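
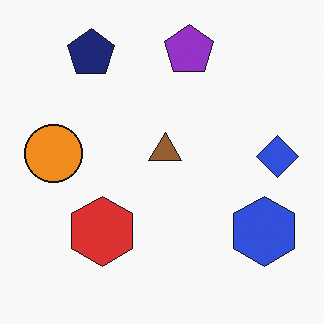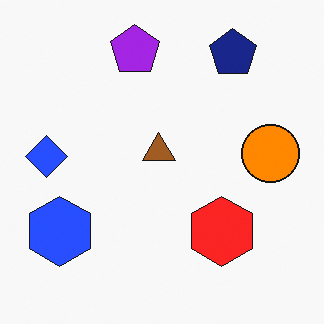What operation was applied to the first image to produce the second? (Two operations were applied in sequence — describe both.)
The image was slightly oversaturated, then flipped horizontally (left ↔ right).

All colors are more vivid — a global saturation change. The blue diamond is in the right of the first image and the left of the second — shapes on opposite sides of the vertical midline have swapped in a mirror flip.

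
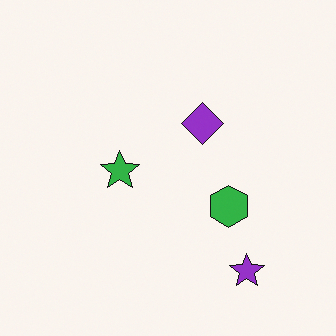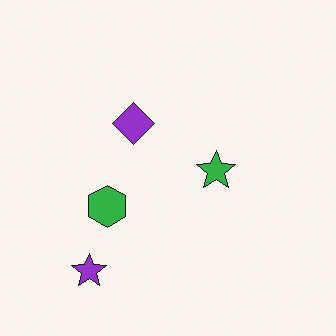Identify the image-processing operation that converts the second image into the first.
This is the original image flipped horizontally (left ↔ right).

The purple star is in the bottom-left of the second image and the bottom-right of the first — shapes on opposite sides of the vertical midline have swapped in a mirror flip.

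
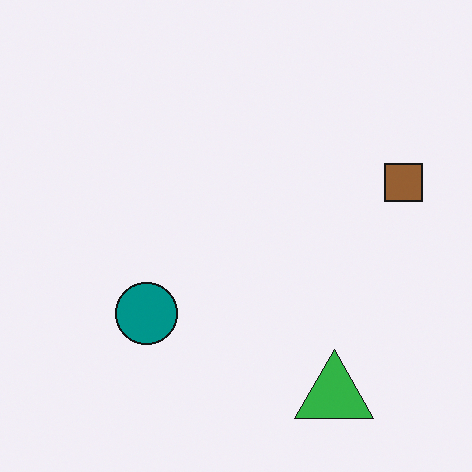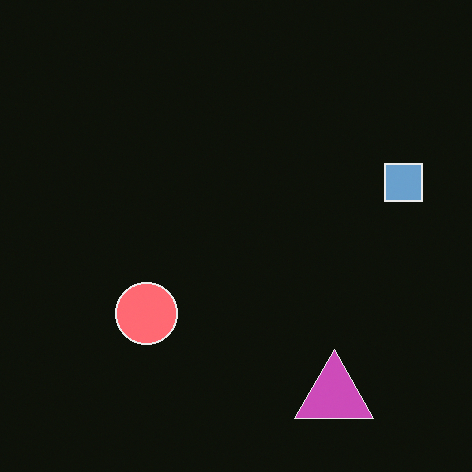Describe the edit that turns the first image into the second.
It was color-inverted (negative).

The light background has become dark and every shape's color is its complement — a photographic negative.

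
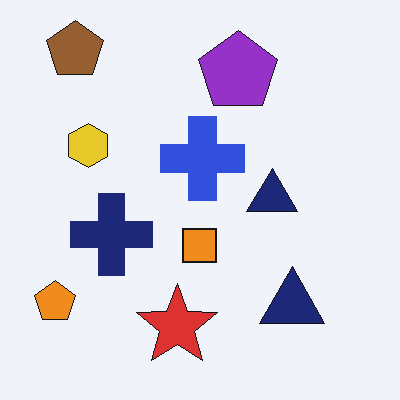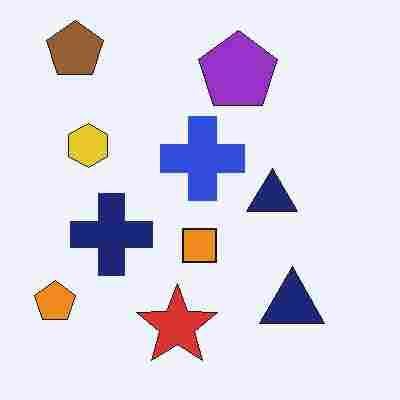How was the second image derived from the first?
Heavily JPEG-compressed with obvious blocking artifacts.

Blocky 8×8 compression artifacts appear around shape edges and the flat background shows ringing — characteristic JPEG degradation.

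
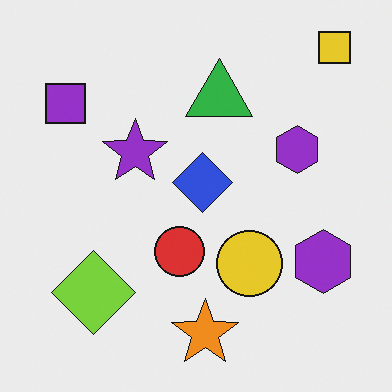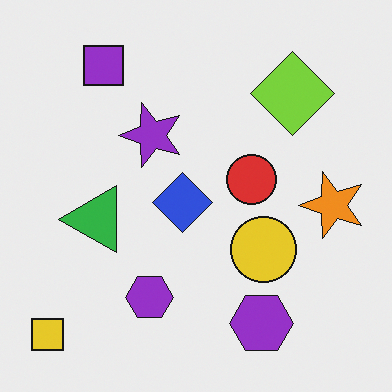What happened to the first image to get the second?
This is the original image transposed (reflected across the top-left ↔ bottom-right diagonal).

Shapes have swapped their row and column positions — what was in the top-right is now in the bottom-left — a diagonal reflection.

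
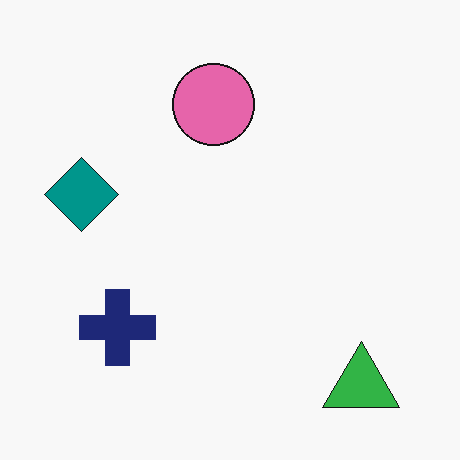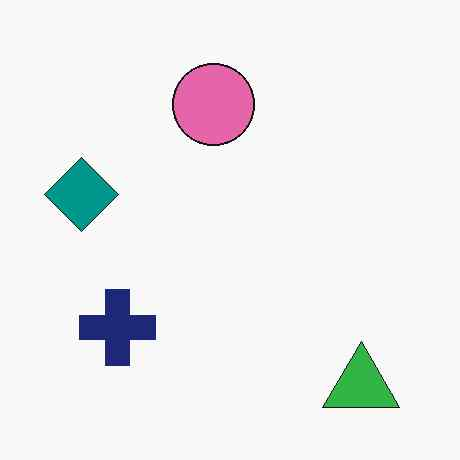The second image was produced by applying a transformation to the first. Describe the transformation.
This is the original image JPEG-compressed with visible artifacts.

Blocky 8×8 compression artifacts appear around shape edges and the flat background shows ringing — characteristic JPEG degradation.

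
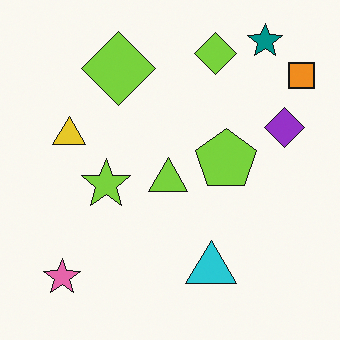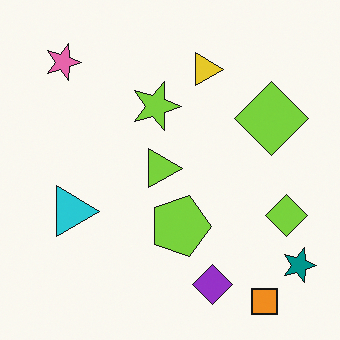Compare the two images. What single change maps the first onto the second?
It was rotated 90° clockwise.

The orange square sits in the top-right of the first image and the bottom-right of the second — consistent with a whole-image 90° clockwise rotation.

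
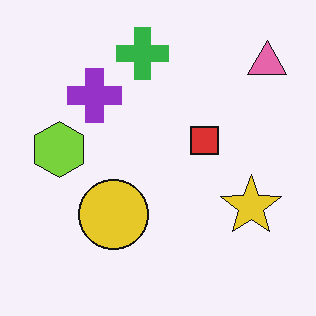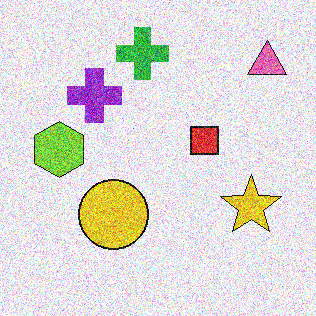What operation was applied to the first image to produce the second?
It was degraded with heavy additive noise.

Random speckle covers the whole image, including the flat background.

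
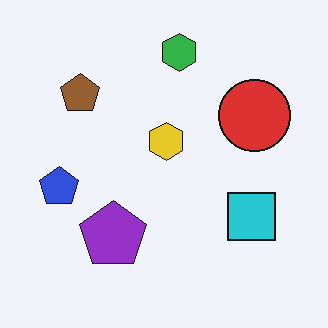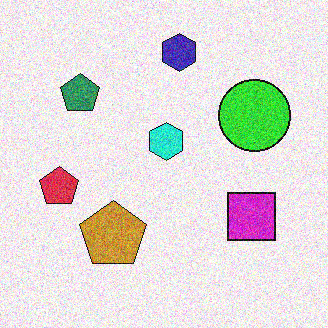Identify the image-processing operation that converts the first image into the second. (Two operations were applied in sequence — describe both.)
The image was degraded with a thick layer of grain, then hue-shifted noticeably.

Random speckle covers the whole image, including the flat background. Every shape's color has rotated by the same amount around the hue wheel — a uniform hue shift.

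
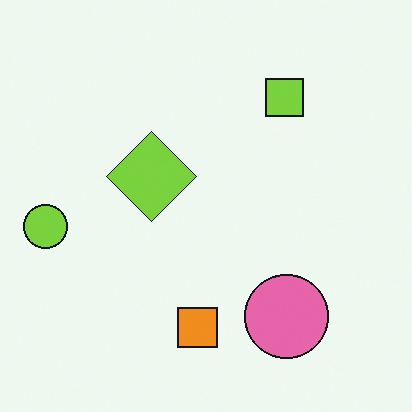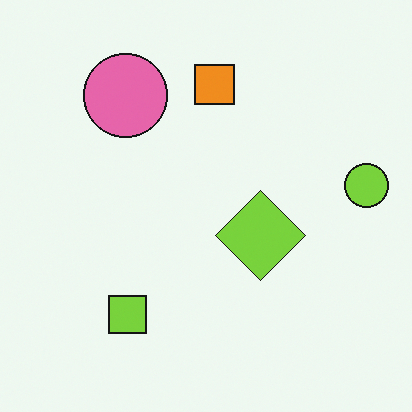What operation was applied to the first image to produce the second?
The second image is the first rotated 180°.

The lime circle sits in the left of the first image and the right of the second — consistent with a whole-image 180° rotation.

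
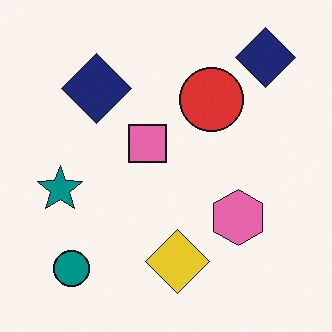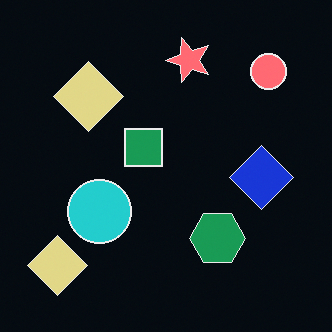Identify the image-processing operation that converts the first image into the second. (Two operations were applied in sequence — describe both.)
It was color-inverted (negative), then transposed (reflected across the top-left ↔ bottom-right diagonal).

The light background has become dark and every shape's color is its complement — a photographic negative. Shapes have swapped their row and column positions — what was in the top-right is now in the bottom-left — a diagonal reflection.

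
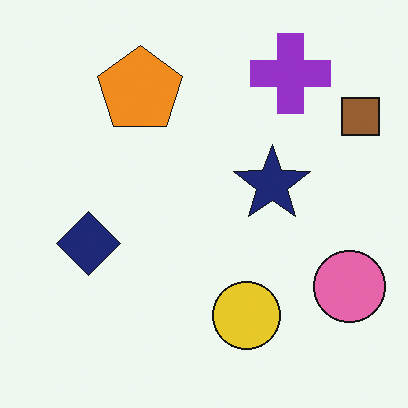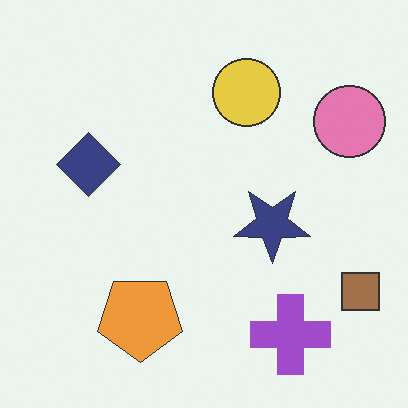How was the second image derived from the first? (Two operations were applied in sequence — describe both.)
The second image is the first given slightly reduced contrast, then flipped vertically (top ↔ bottom).

Tones are pushed toward mid-grey across the whole image — a global contrast change. The purple cross is in the top-right of the first image and the bottom-right of the second — shapes on opposite sides of the horizontal midline have swapped in a mirror flip.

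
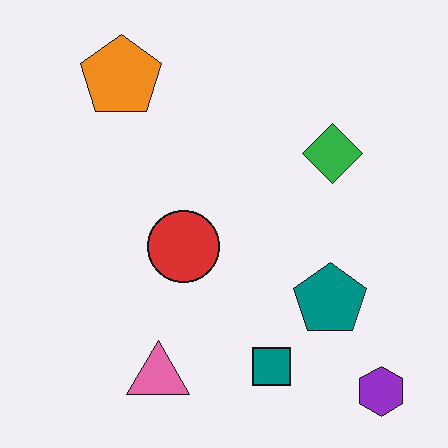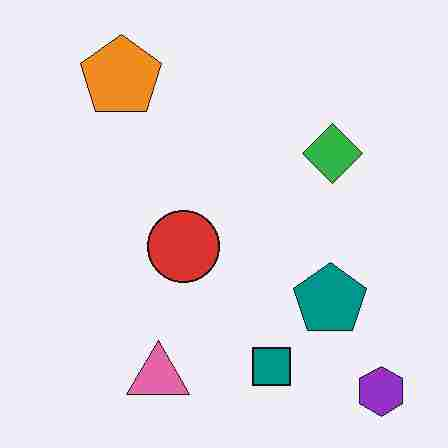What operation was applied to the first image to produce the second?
The second image is the first degraded with heavy JPEG compression.

Blocky 8×8 compression artifacts appear around shape edges and the flat background shows ringing — characteristic JPEG degradation.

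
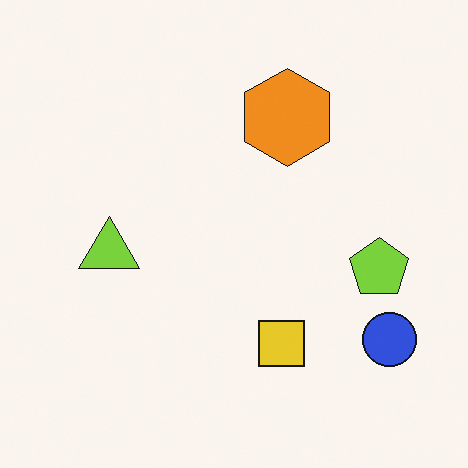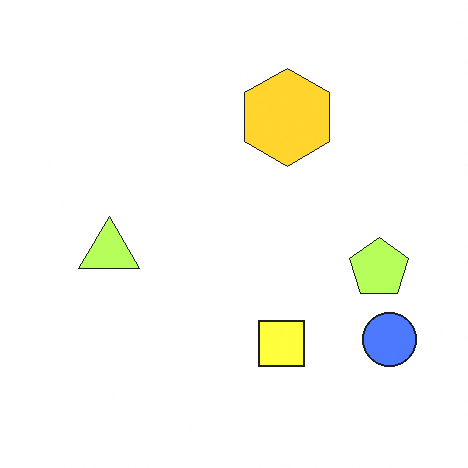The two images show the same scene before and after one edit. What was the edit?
This is the original image brightened a lot.

Every pixel — background and shapes alike — is uniformly brightened.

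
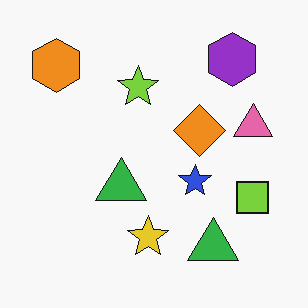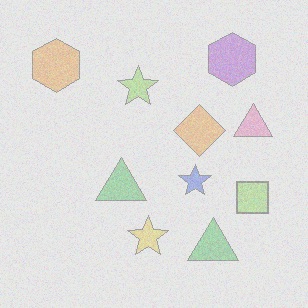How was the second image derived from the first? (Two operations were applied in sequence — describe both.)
The transformation is: degraded with strong gaussian noise, then washed out (contrast reduced).

Random speckle covers the whole image, including the flat background. Tones are pushed toward mid-grey across the whole image — a global contrast change.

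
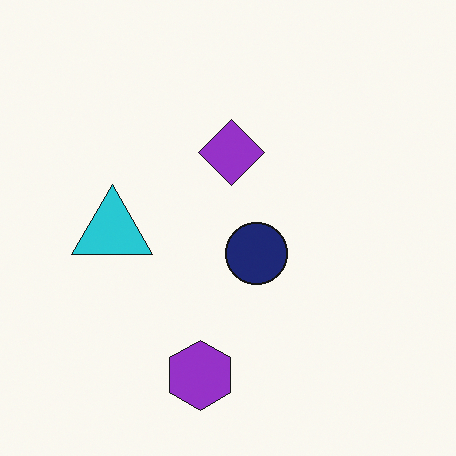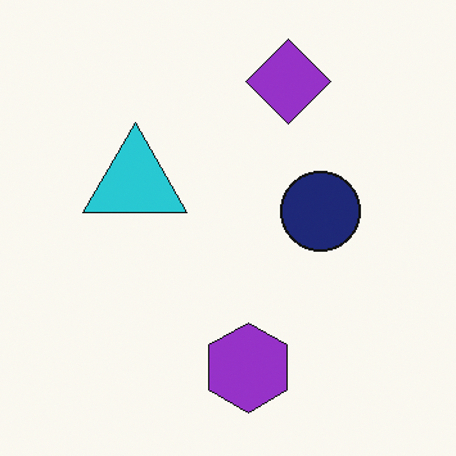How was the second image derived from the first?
The transformation is: cropped to a modestly smaller region and rescaled.

The visible shapes are larger and the field of view is narrower; shapes near the original edges may be partly or wholly outside the frame — a crop-and-rescale.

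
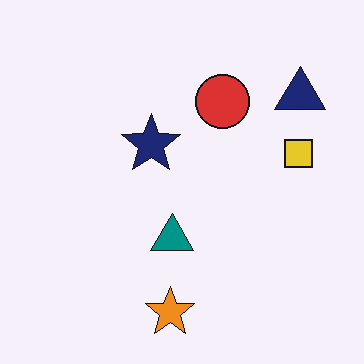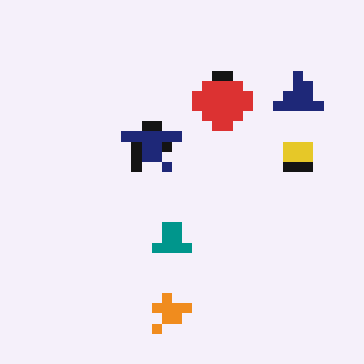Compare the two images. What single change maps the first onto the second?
Heavily pixelated into large blocks.

Shapes are reduced to large square blocks; fine edges and outlines are lost — a downscale-then-upscale (mosaic) effect.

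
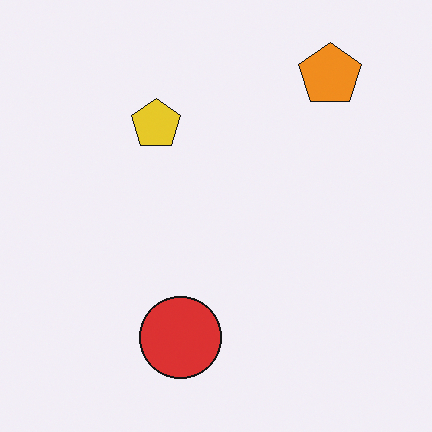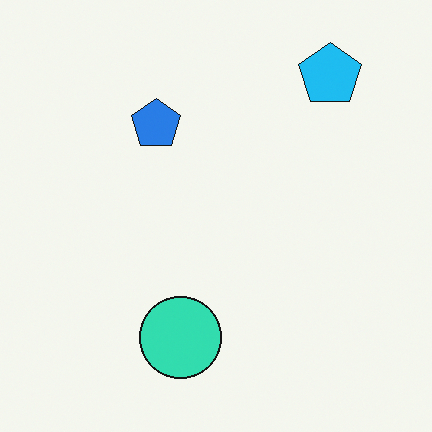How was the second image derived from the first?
The second image is the first hue-shifted through roughly half the color wheel.

Every shape's color has rotated by the same amount around the hue wheel — a uniform hue shift.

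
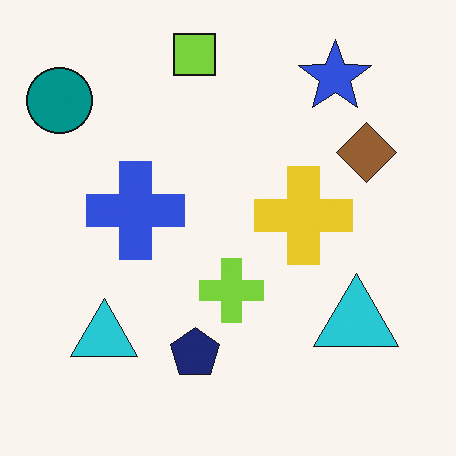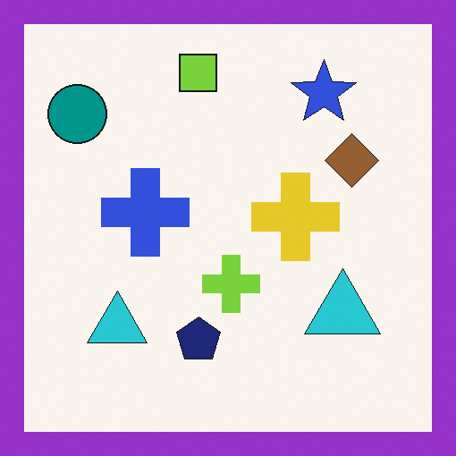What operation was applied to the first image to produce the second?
It was framed with a purple border.

A solid purple frame runs around the edge of the second image, with the content slightly shrunk inside it.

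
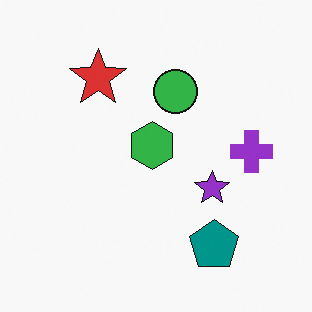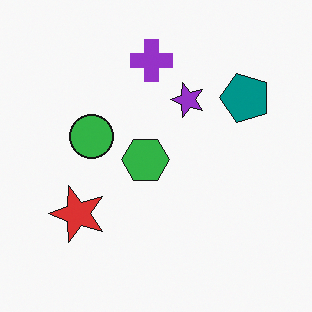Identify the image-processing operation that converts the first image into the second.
The image was rotated 90° counter-clockwise.

The teal pentagon sits in the bottom-right of the first image and the top-right of the second — consistent with a whole-image 90° counter-clockwise rotation.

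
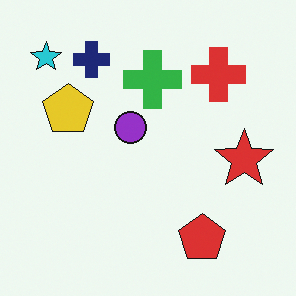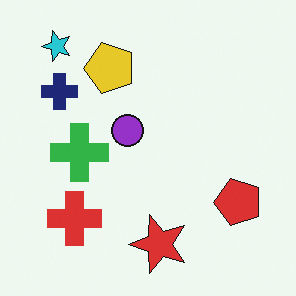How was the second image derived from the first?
The image was transposed (reflected across the top-left ↔ bottom-right diagonal).

Shapes have swapped their row and column positions — what was in the top-right is now in the bottom-left — a diagonal reflection.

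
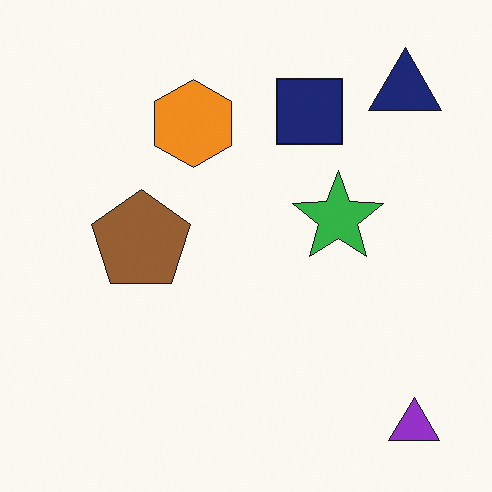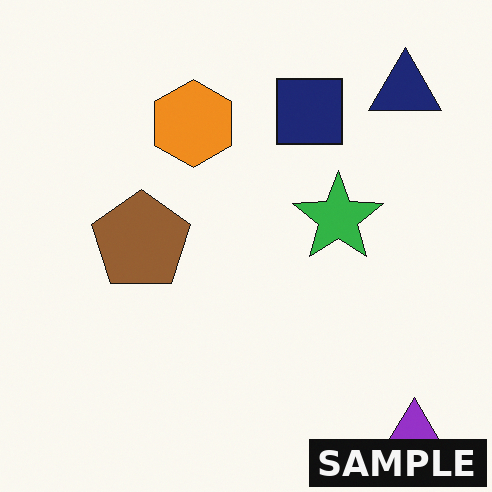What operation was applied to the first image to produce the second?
It was watermarked with the text "SAMPLE" in the lower-right corner.

A dark label reading "SAMPLE" appears in the lower-right corner.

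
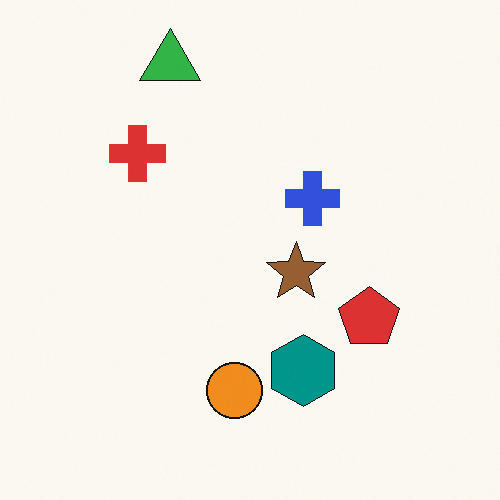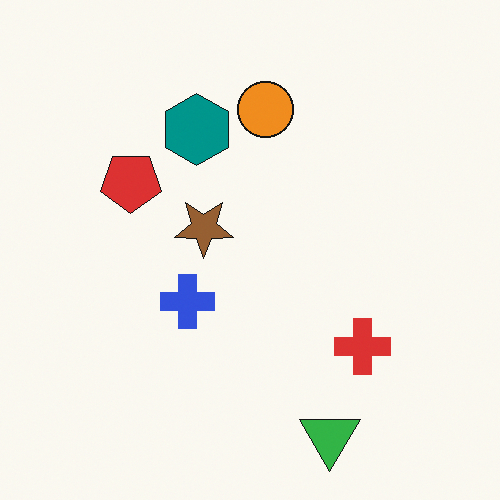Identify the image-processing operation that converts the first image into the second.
This is the original image rotated 180°.

The green triangle sits in the top of the first image and the bottom of the second — consistent with a whole-image 180° rotation.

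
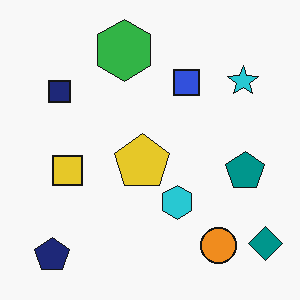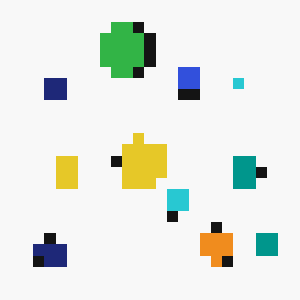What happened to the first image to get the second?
The second image is the first coarsely pixelated.

Shapes are reduced to large square blocks; fine edges and outlines are lost — a downscale-then-upscale (mosaic) effect.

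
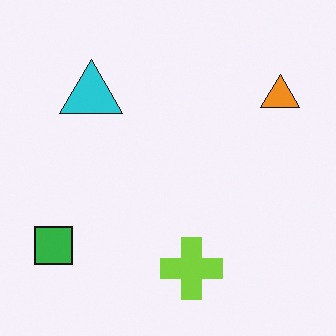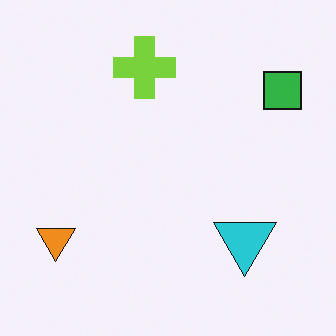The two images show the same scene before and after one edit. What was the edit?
The second image is the first rotated 180°.

The green square sits in the bottom-left of the first image and the top-right of the second — consistent with a whole-image 180° rotation.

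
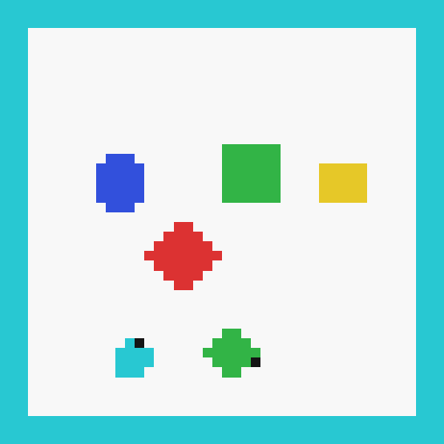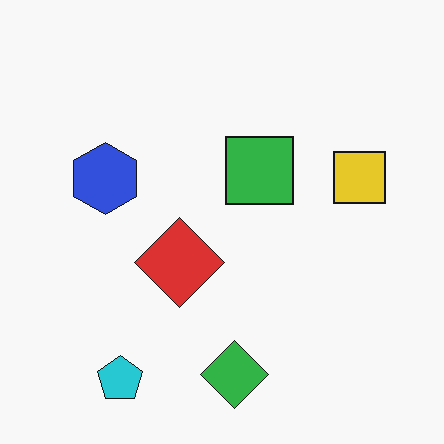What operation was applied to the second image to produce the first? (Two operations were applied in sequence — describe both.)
It was coarsely pixelated, then framed with a cyan border.

Shapes are reduced to large square blocks; fine edges and outlines are lost — a downscale-then-upscale (mosaic) effect. A solid cyan frame runs around the edge of the first image, with the content slightly shrunk inside it.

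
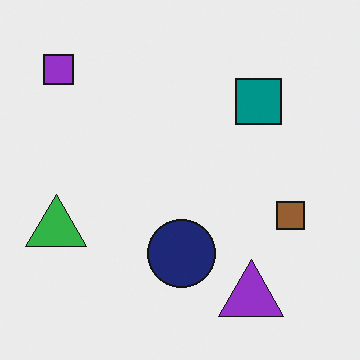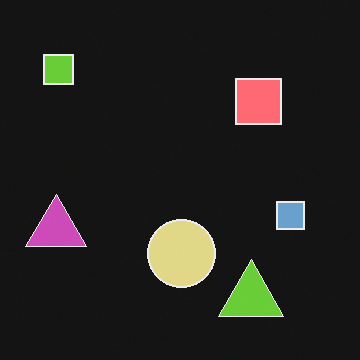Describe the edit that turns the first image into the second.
Color-inverted (negative).

The light background has become dark and every shape's color is its complement — a photographic negative.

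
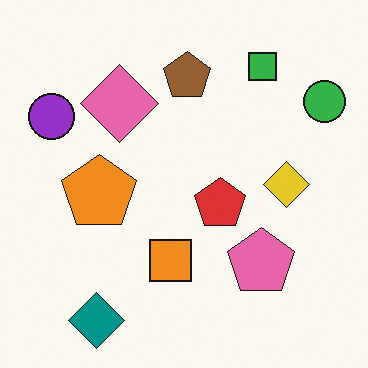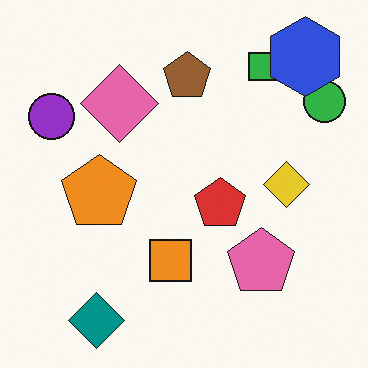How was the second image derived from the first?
The image was overlaid with an additional blue hexagon.

A blue hexagon appears in the second image that is absent from the first.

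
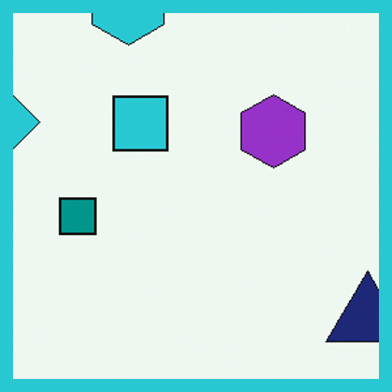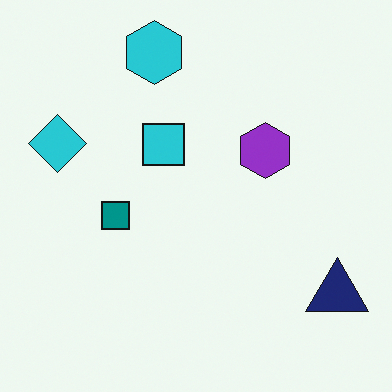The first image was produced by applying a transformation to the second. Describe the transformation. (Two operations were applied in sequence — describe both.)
This is the original image cropped slightly and scaled back up, then framed with a cyan border.

The visible shapes are larger and the field of view is narrower; shapes near the original edges may be partly or wholly outside the frame — a crop-and-rescale. A solid cyan frame runs around the edge of the first image, with the content slightly shrunk inside it.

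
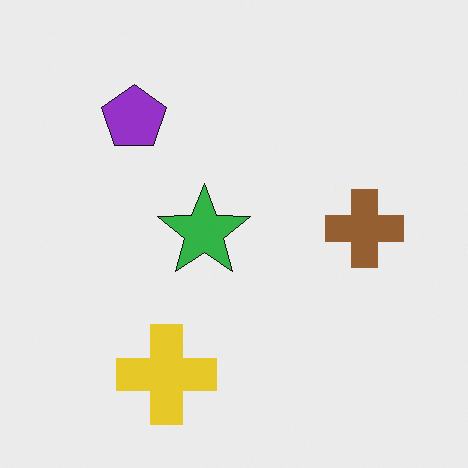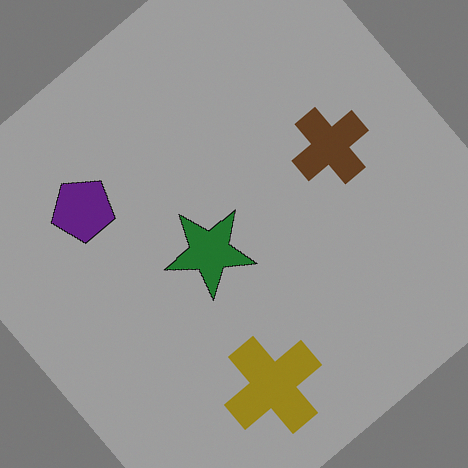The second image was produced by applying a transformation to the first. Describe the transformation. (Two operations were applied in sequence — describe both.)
It was rotated counter-clockwise by a large amount — several tens of degrees, then substantially darkened.

Every shape is tilted by the same angle and the image corners show triangular fill wedges — a whole-image rotation by a non-right angle. Every pixel — background and shapes alike — is uniformly darkened.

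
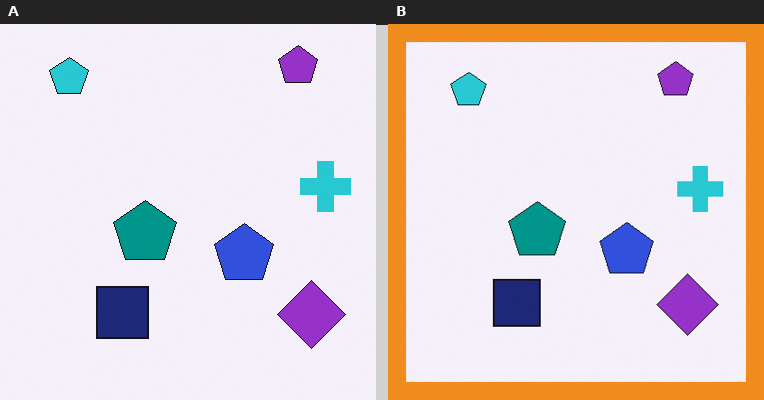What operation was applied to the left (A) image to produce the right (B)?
Framed with a orange border.

A solid orange frame runs around the edge of the right (B) image, with the content slightly shrunk inside it.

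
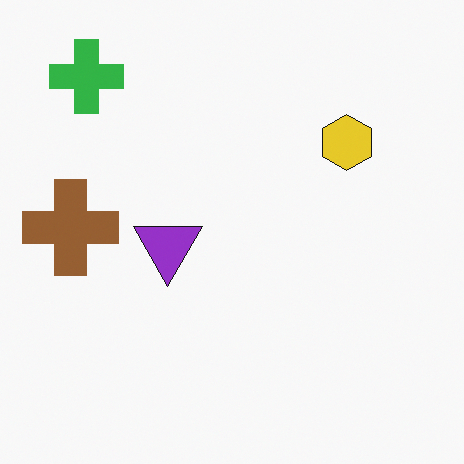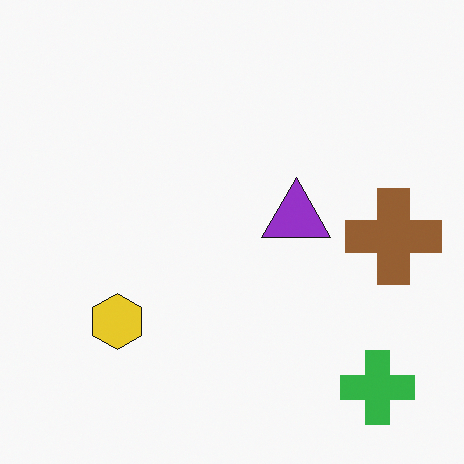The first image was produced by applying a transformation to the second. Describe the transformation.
The first image is the second rotated 180°.

The green cross sits in the bottom-right of the second image and the top-left of the first — consistent with a whole-image 180° rotation.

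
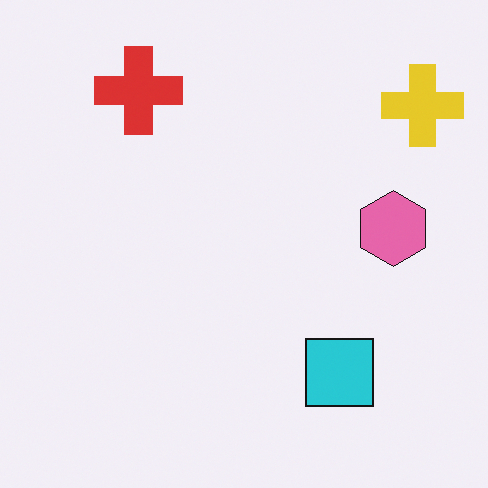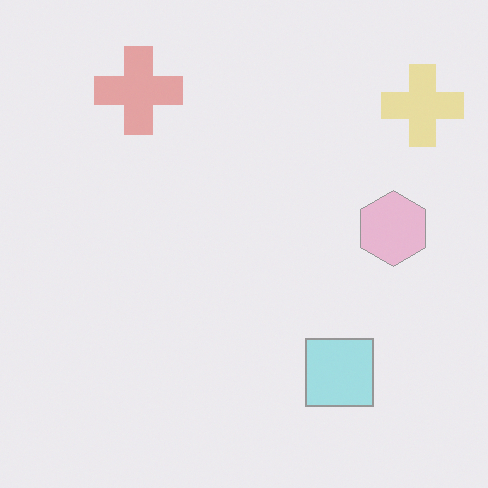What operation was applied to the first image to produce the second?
The second image is the first washed out (contrast reduced).

Tones are pushed toward mid-grey across the whole image — a global contrast change.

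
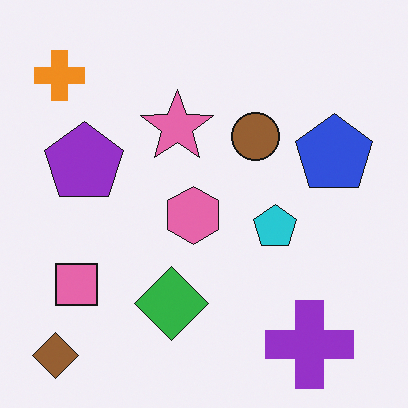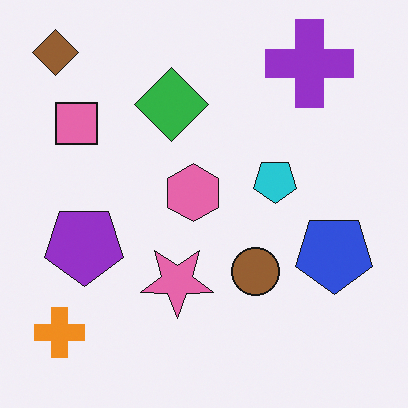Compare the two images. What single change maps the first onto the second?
The transformation is: flipped vertically (top ↔ bottom).

The brown diamond is in the bottom-left of the first image and the top-left of the second — shapes on opposite sides of the horizontal midline have swapped in a mirror flip.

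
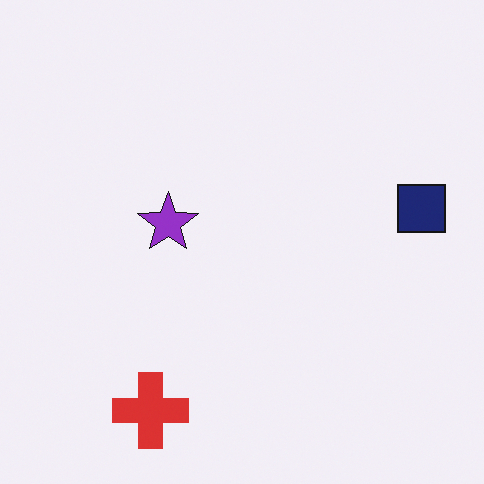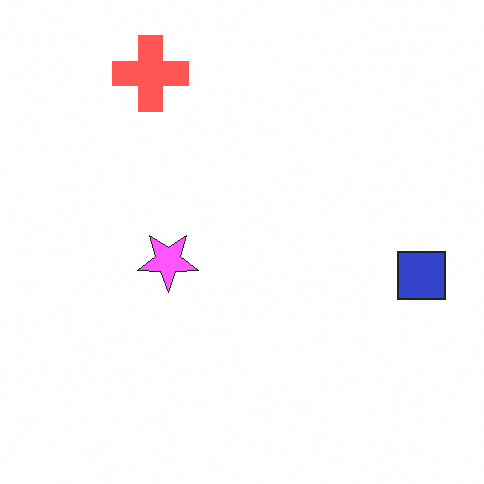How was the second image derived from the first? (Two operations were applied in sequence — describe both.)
The image was flipped vertically (top ↔ bottom), then brightened a lot.

The red cross is in the bottom-left of the first image and the top-left of the second — shapes on opposite sides of the horizontal midline have swapped in a mirror flip. Every pixel — background and shapes alike — is uniformly brightened.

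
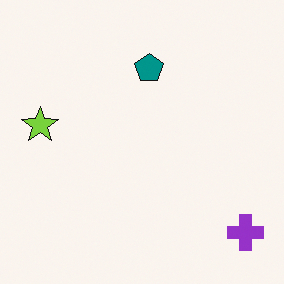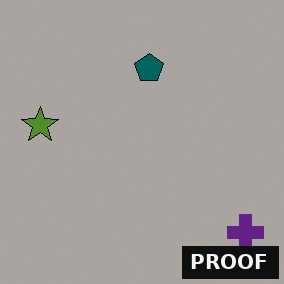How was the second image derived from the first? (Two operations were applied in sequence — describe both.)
The second image is the first darkened a lot, then watermarked with the text "PROOF" in the lower-right corner.

Every pixel — background and shapes alike — is uniformly darkened. A dark label reading "PROOF" appears in the lower-right corner.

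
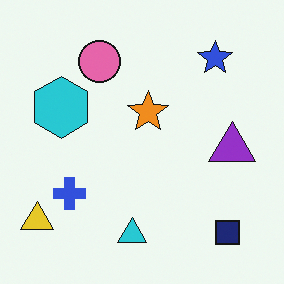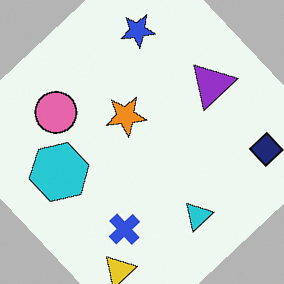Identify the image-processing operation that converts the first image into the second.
The transformation is: rotated counter-clockwise by a large amount — several tens of degrees.

Every shape is tilted by the same angle and the image corners show triangular fill wedges — a whole-image rotation by a non-right angle.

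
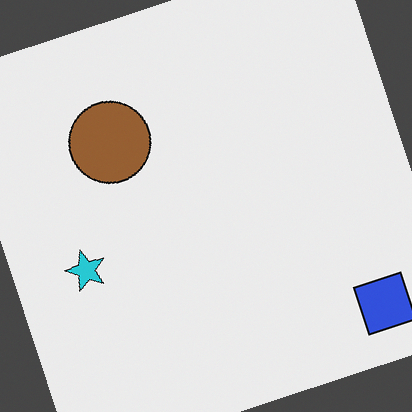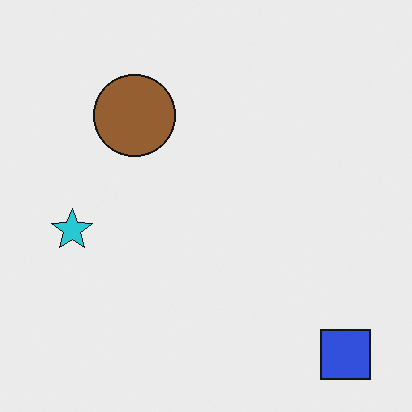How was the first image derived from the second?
The transformation is: rotated counter-clockwise by a clearly visible amount.

Every shape is tilted by the same angle and the image corners show triangular fill wedges — a whole-image rotation by a non-right angle.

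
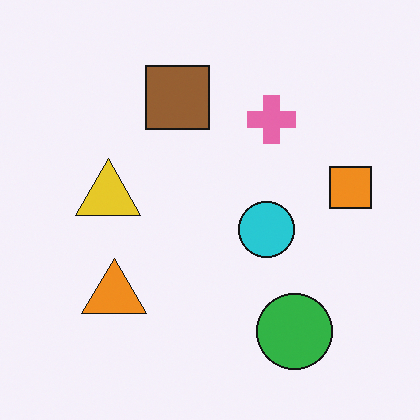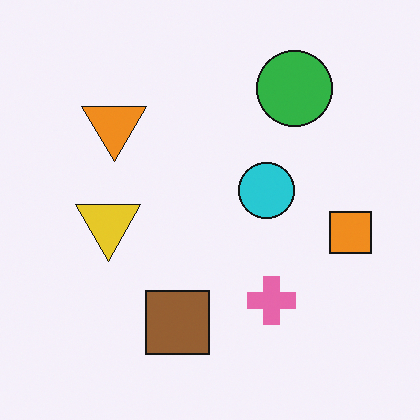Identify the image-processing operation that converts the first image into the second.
The image was flipped vertically (top ↔ bottom).

The green circle is in the bottom-right of the first image and the top-right of the second — shapes on opposite sides of the horizontal midline have swapped in a mirror flip.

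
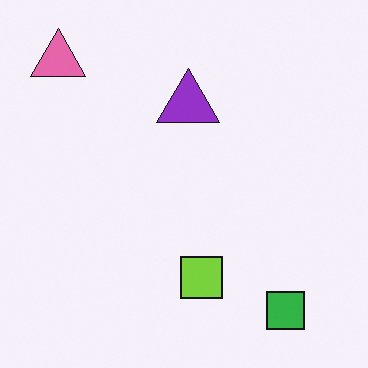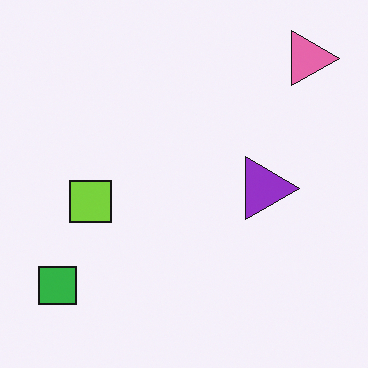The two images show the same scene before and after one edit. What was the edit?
The second image is the first rotated 90° clockwise.

The pink triangle sits in the top-left of the first image and the top-right of the second — consistent with a whole-image 90° clockwise rotation.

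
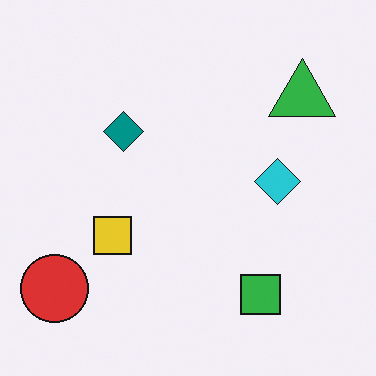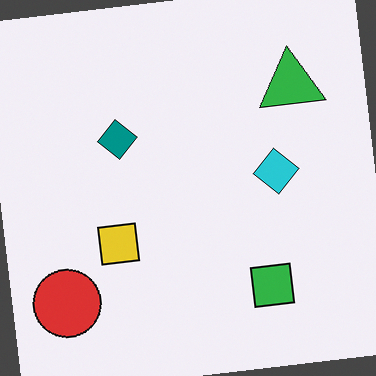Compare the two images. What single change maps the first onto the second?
This is the original image rotated counter-clockwise by a small amount.

Every shape is tilted by the same angle and the image corners show triangular fill wedges — a whole-image rotation by a non-right angle.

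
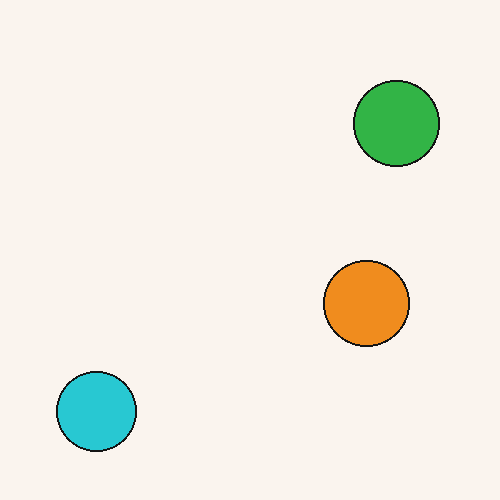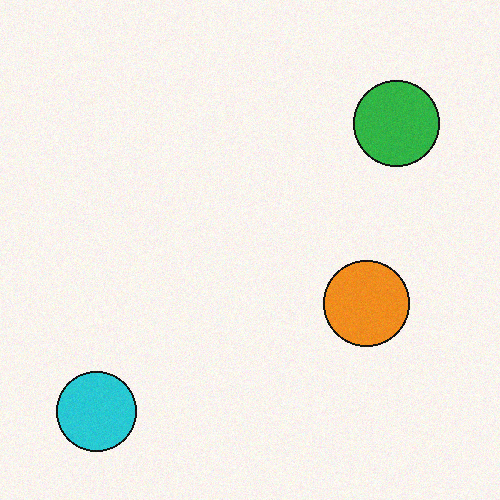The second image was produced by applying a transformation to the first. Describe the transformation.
Degraded with light additive noise.

Random speckle covers the whole image, including the flat background.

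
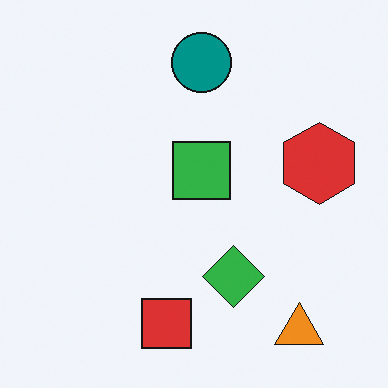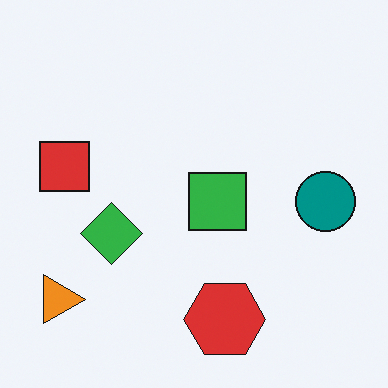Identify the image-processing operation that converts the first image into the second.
The transformation is: rotated 90° clockwise.

The orange triangle sits in the bottom-right of the first image and the bottom-left of the second — consistent with a whole-image 90° clockwise rotation.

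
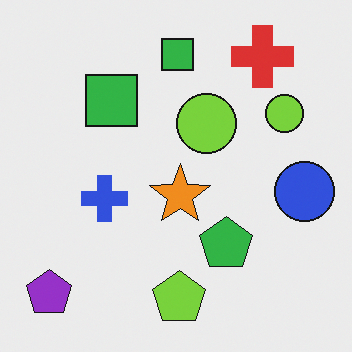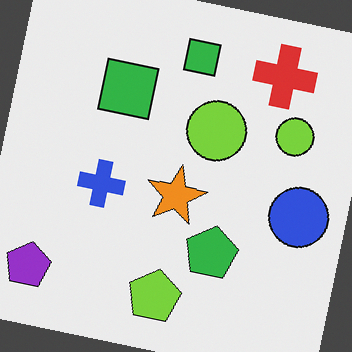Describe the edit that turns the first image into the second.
The second image is the first rotated clockwise by a few degrees.

Every shape is tilted by the same angle and the image corners show triangular fill wedges — a whole-image rotation by a non-right angle.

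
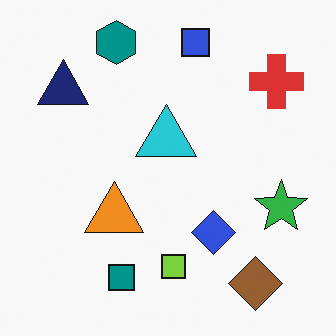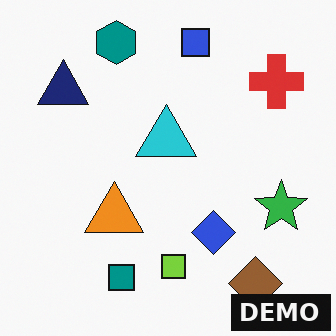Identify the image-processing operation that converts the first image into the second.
The second image is the first watermarked with the text "DEMO" in the lower-right corner.

A dark label reading "DEMO" appears in the lower-right corner.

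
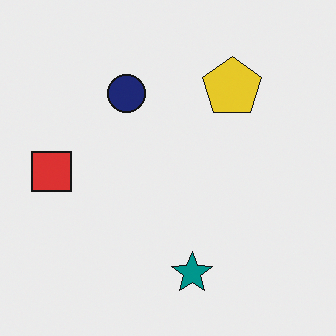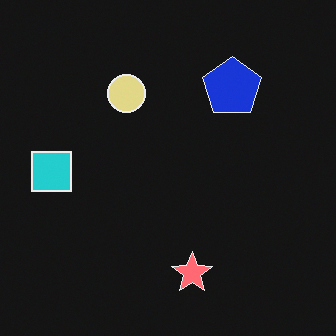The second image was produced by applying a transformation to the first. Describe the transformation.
The transformation is: color-inverted (negative).

The light background has become dark and every shape's color is its complement — a photographic negative.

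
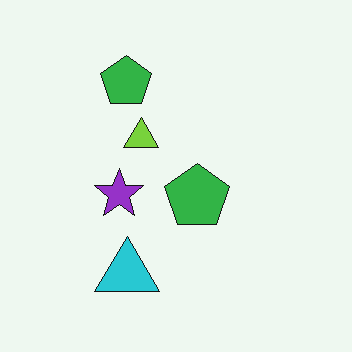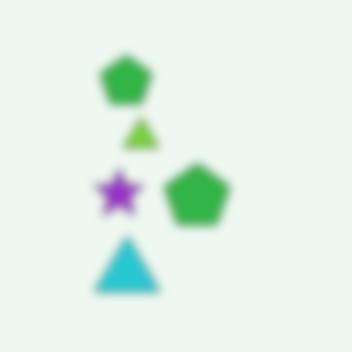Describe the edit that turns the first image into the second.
Noticeably gaussian-blurred.

Shape edges and outlines are uniformly softened across the whole image.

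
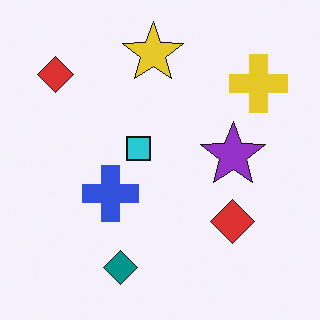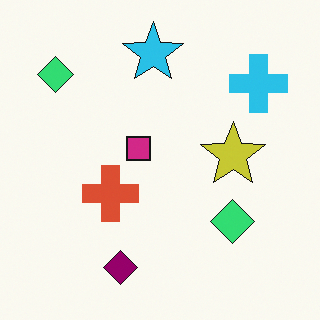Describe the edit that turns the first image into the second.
The image was hue-shifted by a moderate amount.

Every shape's color has rotated by the same amount around the hue wheel — a uniform hue shift.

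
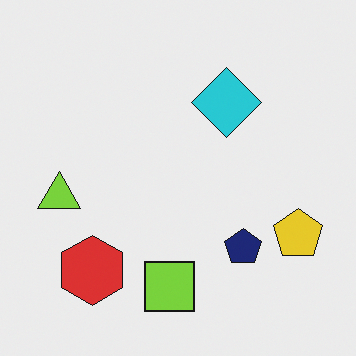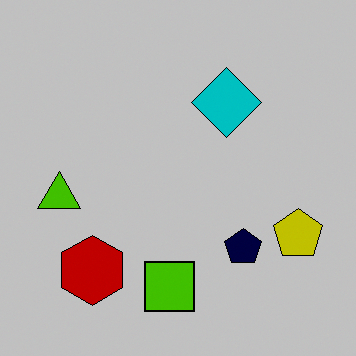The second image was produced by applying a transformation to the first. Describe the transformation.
It was heavily posterized to just a handful of flat colors.

Each flat color has snapped to a coarser quantized level — most visibly, the near-white background has dropped to a flat grey.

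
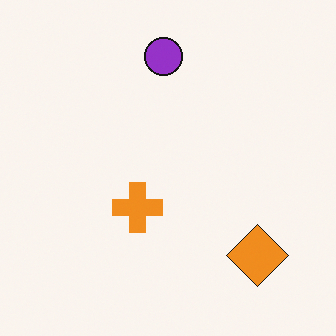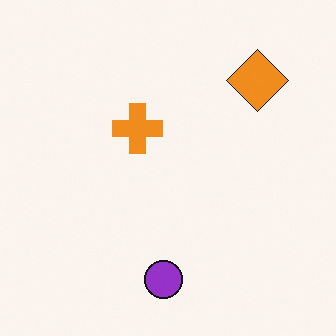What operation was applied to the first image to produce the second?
It was flipped vertically (top ↔ bottom).

The purple circle is in the top of the first image and the bottom of the second — shapes on opposite sides of the horizontal midline have swapped in a mirror flip.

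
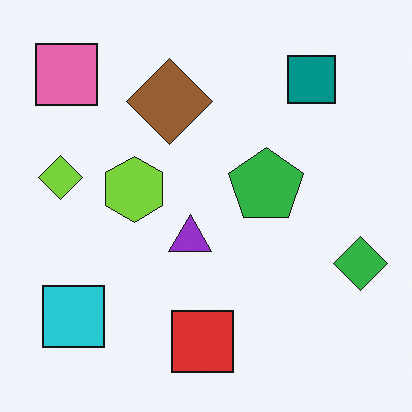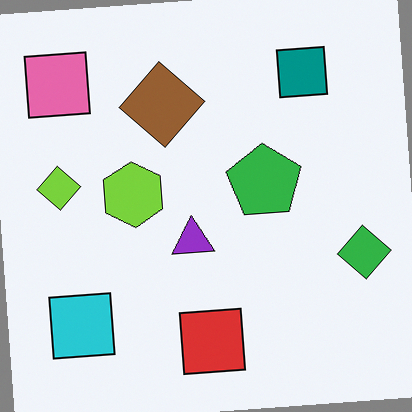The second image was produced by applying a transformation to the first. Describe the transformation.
It was rotated counter-clockwise by a few degrees.

Every shape is tilted by the same angle and the image corners show triangular fill wedges — a whole-image rotation by a non-right angle.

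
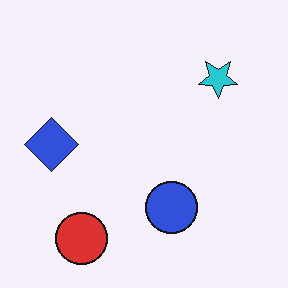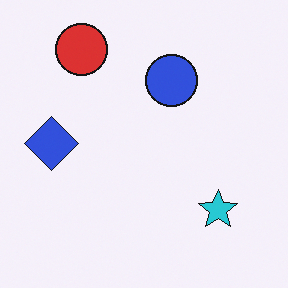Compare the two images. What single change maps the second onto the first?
It was flipped vertically (top ↔ bottom).

The red circle is in the top-left of the second image and the bottom-left of the first — shapes on opposite sides of the horizontal midline have swapped in a mirror flip.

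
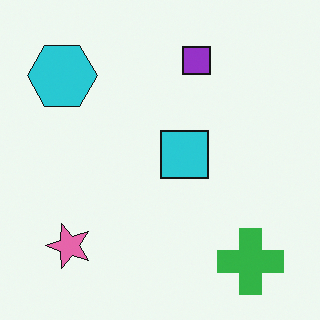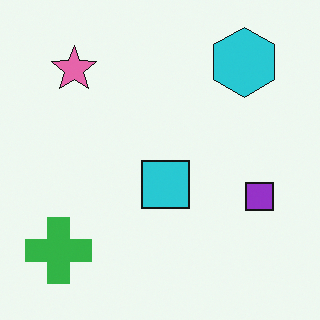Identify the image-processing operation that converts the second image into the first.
It was rotated 90° counter-clockwise.

The green cross sits in the bottom-left of the second image and the bottom-right of the first — consistent with a whole-image 90° counter-clockwise rotation.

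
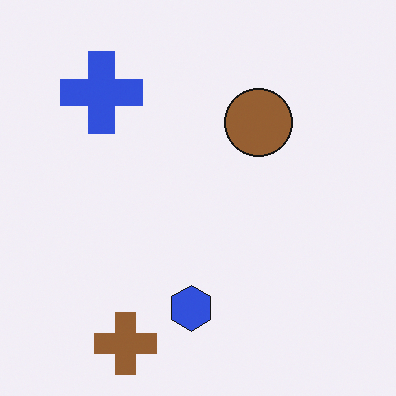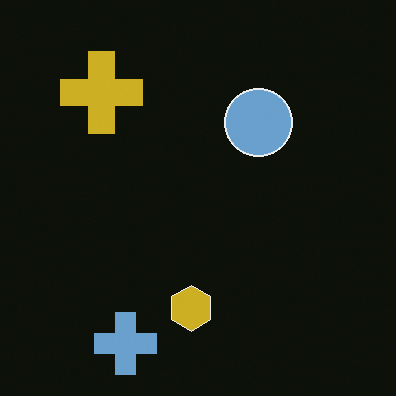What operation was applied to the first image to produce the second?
The transformation is: color-inverted (negative).

The light background has become dark and every shape's color is its complement — a photographic negative.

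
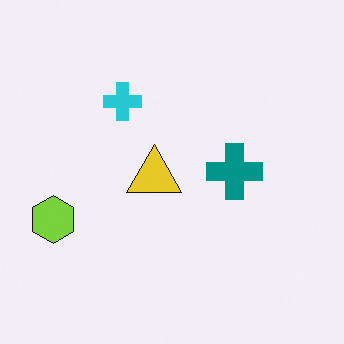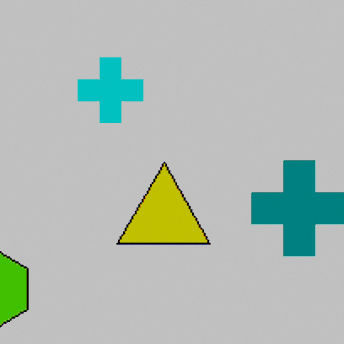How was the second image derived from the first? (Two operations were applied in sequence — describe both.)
The image was cropped tightly and scaled back up, then heavily posterized to just a handful of flat colors.

The visible shapes are larger and the field of view is narrower; shapes near the original edges may be partly or wholly outside the frame — a crop-and-rescale. Each flat color has snapped to a coarser quantized level — most visibly, the near-white background has dropped to a flat grey.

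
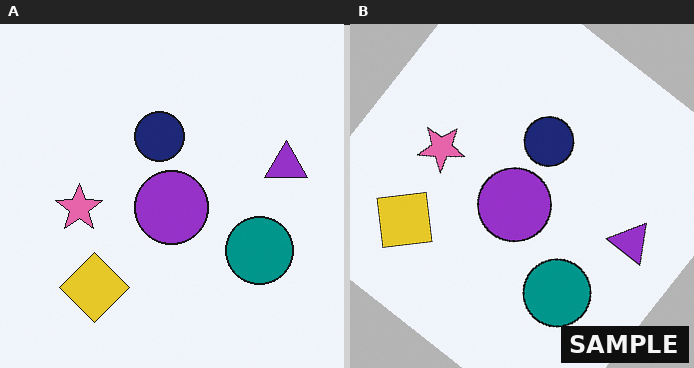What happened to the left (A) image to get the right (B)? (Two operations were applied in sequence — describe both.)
This is the original image rotated clockwise by a large amount — several tens of degrees, then watermarked with the text "SAMPLE" in the lower-right corner.

Every shape is tilted by the same angle and the image corners show triangular fill wedges — a whole-image rotation by a non-right angle. A dark label reading "SAMPLE" appears in the lower-right corner.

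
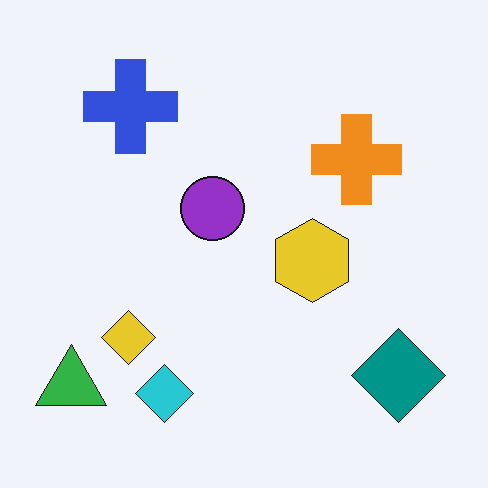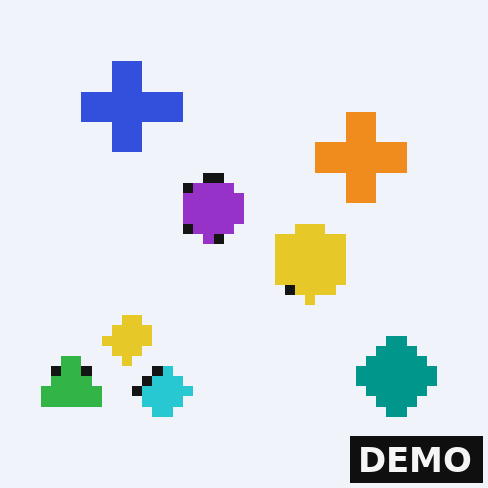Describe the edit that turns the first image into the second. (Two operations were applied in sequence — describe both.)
This is the original image coarsely pixelated, then watermarked with the text "DEMO" in the lower-right corner.

Shapes are reduced to large square blocks; fine edges and outlines are lost — a downscale-then-upscale (mosaic) effect. A dark label reading "DEMO" appears in the lower-right corner.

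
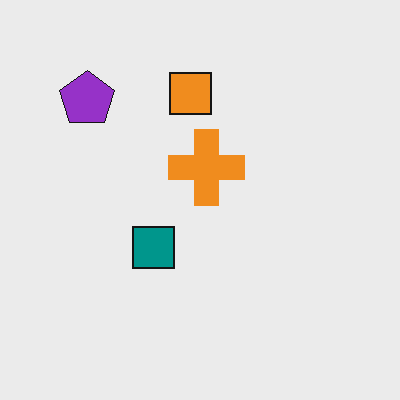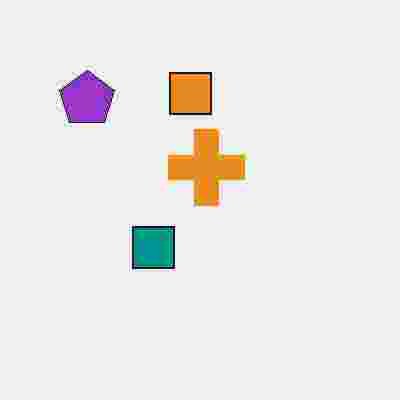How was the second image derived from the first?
It was heavily JPEG-compressed with obvious blocking artifacts.

Blocky 8×8 compression artifacts appear around shape edges and the flat background shows ringing — characteristic JPEG degradation.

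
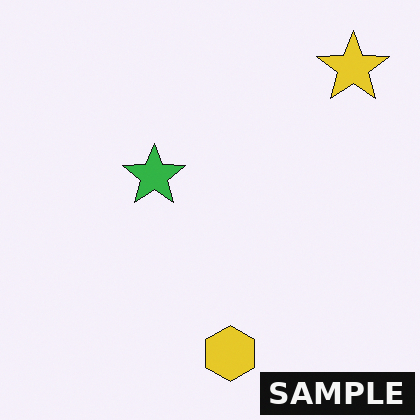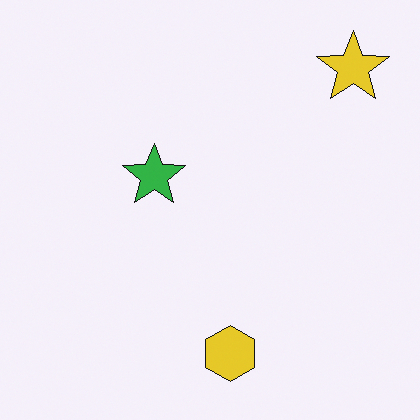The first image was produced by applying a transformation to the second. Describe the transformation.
It was watermarked with the text "SAMPLE" in the lower-right corner.

A dark label reading "SAMPLE" appears in the lower-right corner.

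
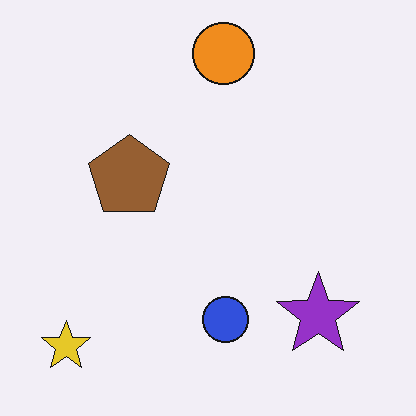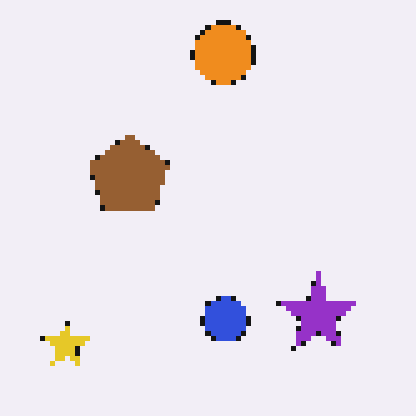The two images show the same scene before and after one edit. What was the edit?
The second image is the first lightly pixelated (a mild mosaic effect).

Shapes are reduced to large square blocks; fine edges and outlines are lost — a downscale-then-upscale (mosaic) effect.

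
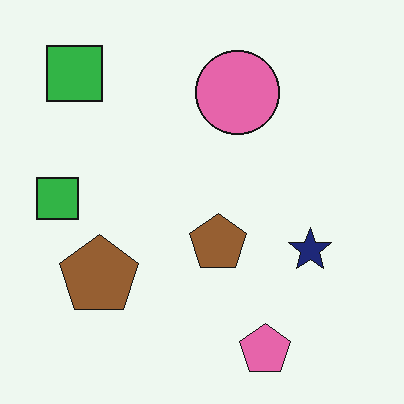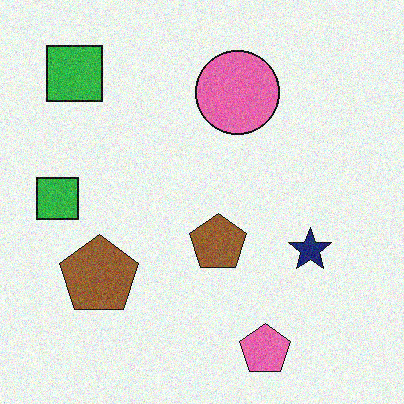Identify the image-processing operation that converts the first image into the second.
The second image is the first degraded with visible gaussian noise.

Random speckle covers the whole image, including the flat background.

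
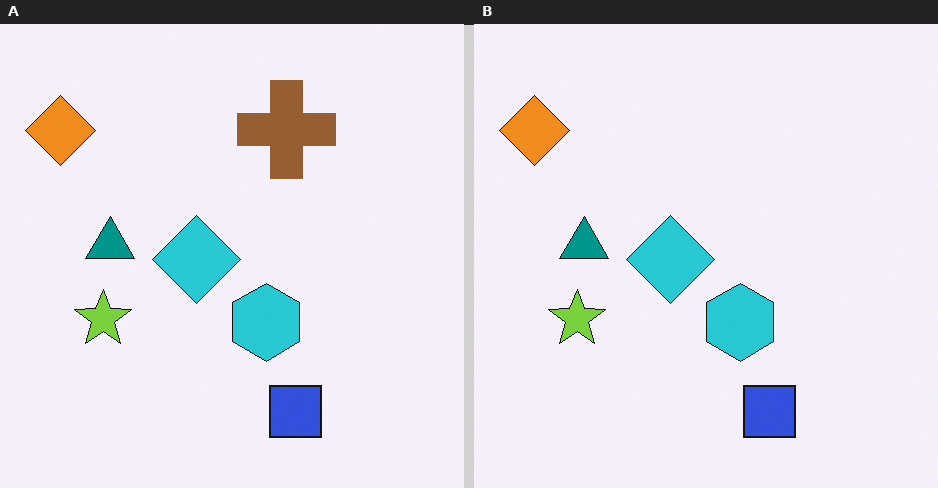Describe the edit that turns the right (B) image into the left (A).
This is the original image overlaid with an additional brown cross.

A brown cross appears in the left (A) image that is absent from the right (B).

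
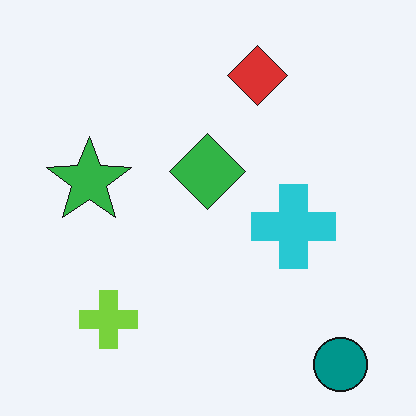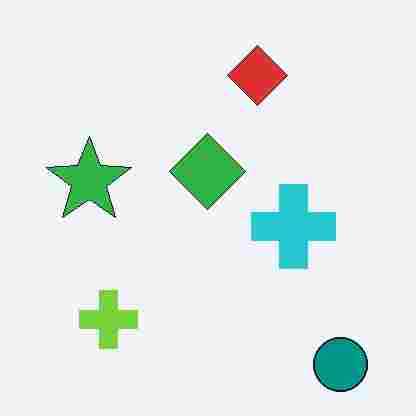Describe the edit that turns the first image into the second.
The second image is the first degraded with heavy JPEG compression.

Blocky 8×8 compression artifacts appear around shape edges and the flat background shows ringing — characteristic JPEG degradation.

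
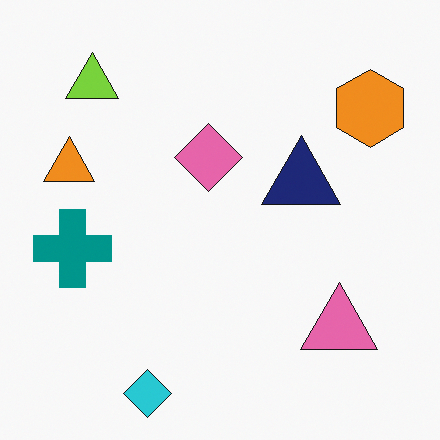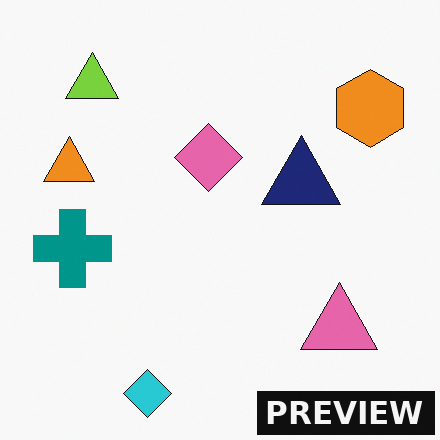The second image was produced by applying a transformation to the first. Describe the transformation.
The transformation is: watermarked with the text "PREVIEW" in the lower-right corner.

A dark label reading "PREVIEW" appears in the lower-right corner.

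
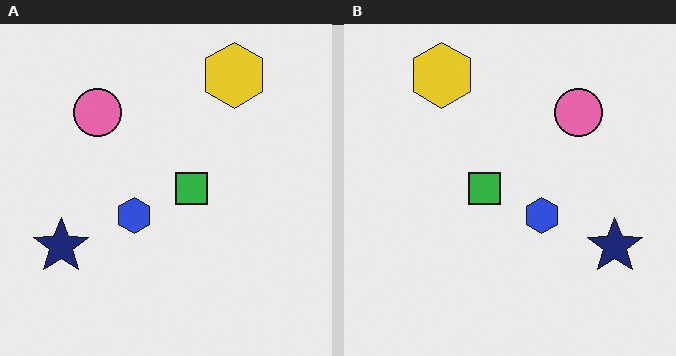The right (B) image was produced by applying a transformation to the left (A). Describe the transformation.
It was flipped horizontally (left ↔ right).

The navy star is in the bottom-left of the left (A) image and the bottom-right of the right (B) — shapes on opposite sides of the vertical midline have swapped in a mirror flip.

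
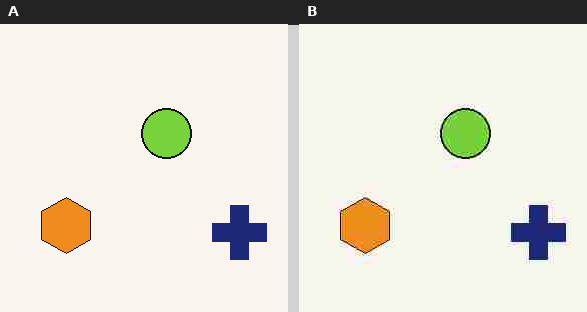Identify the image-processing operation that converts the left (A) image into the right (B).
The image was degraded with heavy JPEG compression.

Blocky 8×8 compression artifacts appear around shape edges and the flat background shows ringing — characteristic JPEG degradation.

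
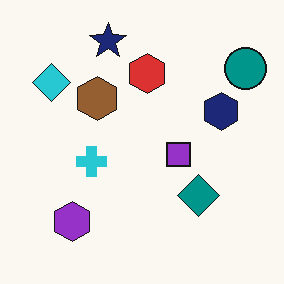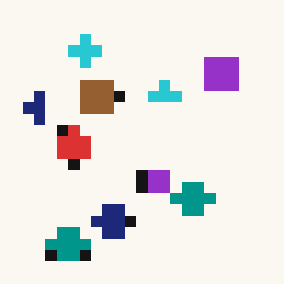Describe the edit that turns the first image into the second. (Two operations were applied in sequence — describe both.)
The image was transposed (reflected across the top-left ↔ bottom-right diagonal), then coarsely pixelated.

Shapes have swapped their row and column positions — what was in the top-right is now in the bottom-left — a diagonal reflection. Shapes are reduced to large square blocks; fine edges and outlines are lost — a downscale-then-upscale (mosaic) effect.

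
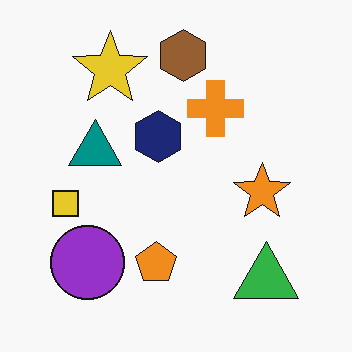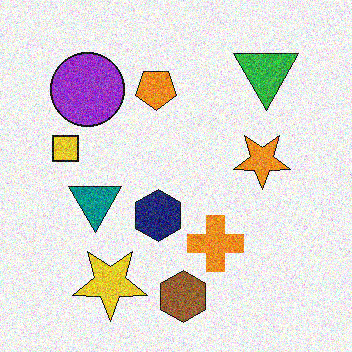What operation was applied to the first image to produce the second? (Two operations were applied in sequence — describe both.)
The second image is the first degraded with strong gaussian noise, then flipped vertically (top ↔ bottom).

Random speckle covers the whole image, including the flat background. The brown hexagon is in the top of the first image and the bottom of the second — shapes on opposite sides of the horizontal midline have swapped in a mirror flip.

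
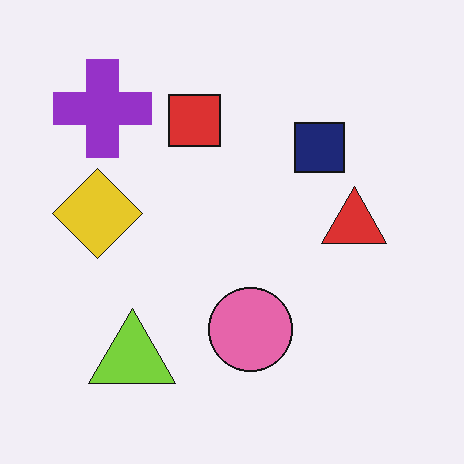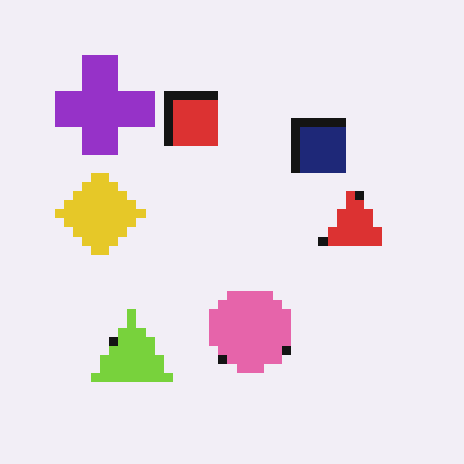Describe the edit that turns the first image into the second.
It was coarsely pixelated.

Shapes are reduced to large square blocks; fine edges and outlines are lost — a downscale-then-upscale (mosaic) effect.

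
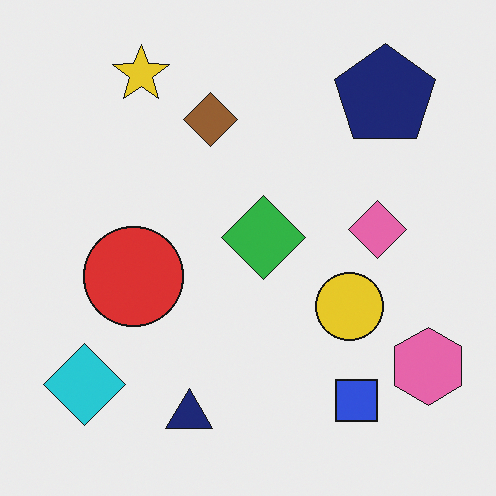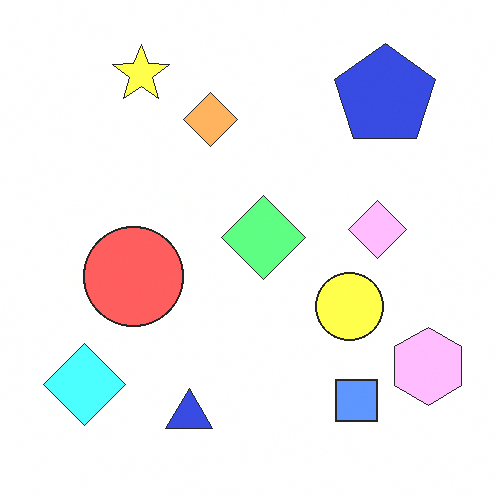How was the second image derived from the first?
The transformation is: noticeably brightened.

Every pixel — background and shapes alike — is uniformly brightened.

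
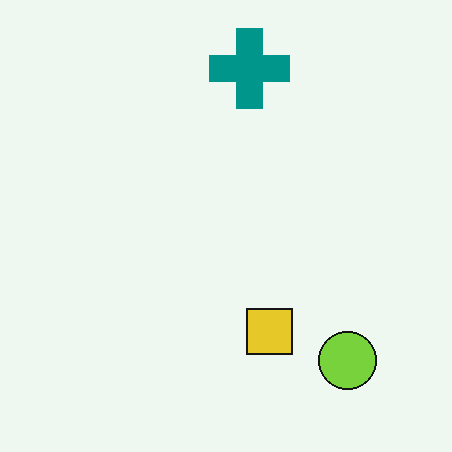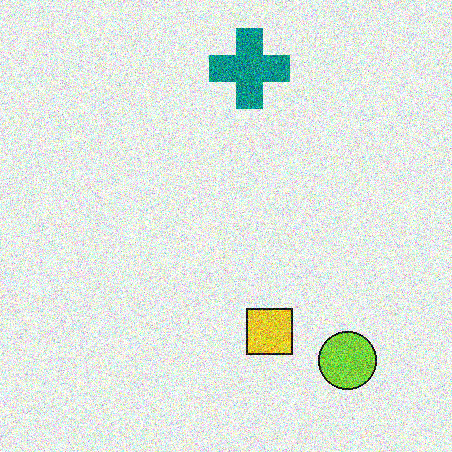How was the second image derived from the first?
Degraded with a thick layer of grain.

Random speckle covers the whole image, including the flat background.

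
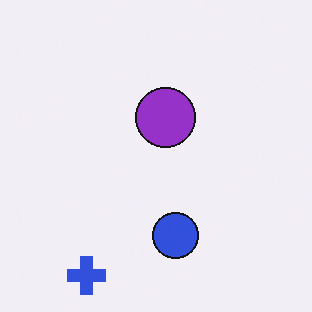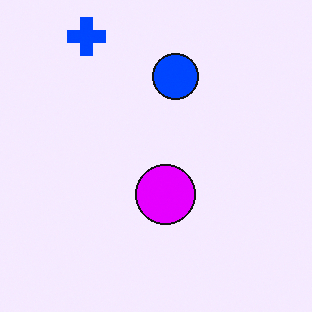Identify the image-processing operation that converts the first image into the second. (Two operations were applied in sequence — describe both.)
The transformation is: flipped vertically (top ↔ bottom), then heavily oversaturated.

The blue cross is in the bottom-left of the first image and the top-left of the second — shapes on opposite sides of the horizontal midline have swapped in a mirror flip. All colors are more vivid — a global saturation change.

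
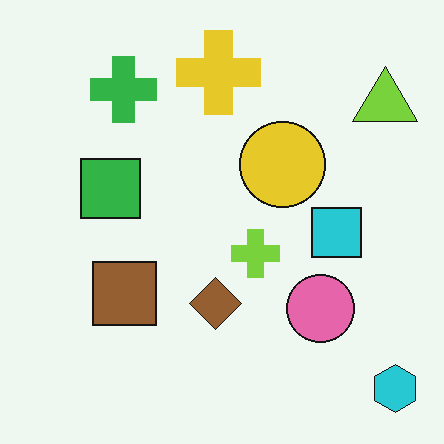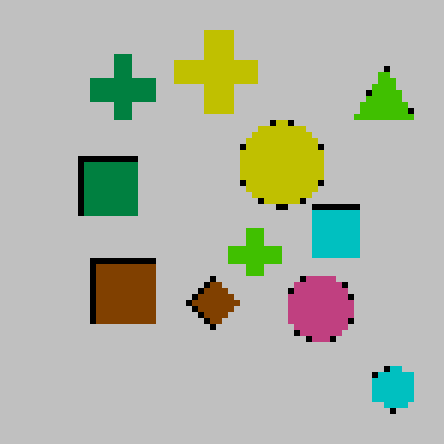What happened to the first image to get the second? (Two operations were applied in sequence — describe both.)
It was moderately pixelated, then aggressively posterized.

Shapes are reduced to large square blocks; fine edges and outlines are lost — a downscale-then-upscale (mosaic) effect. Each flat color has snapped to a coarser quantized level — most visibly, the near-white background has dropped to a flat grey.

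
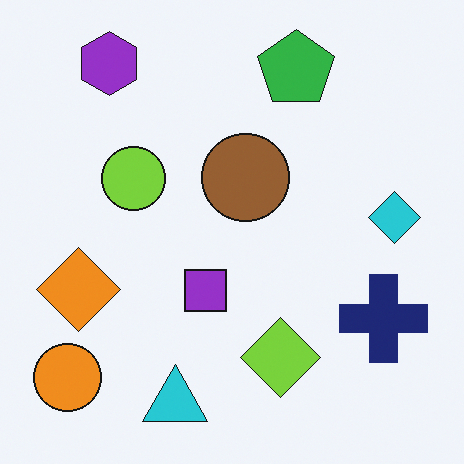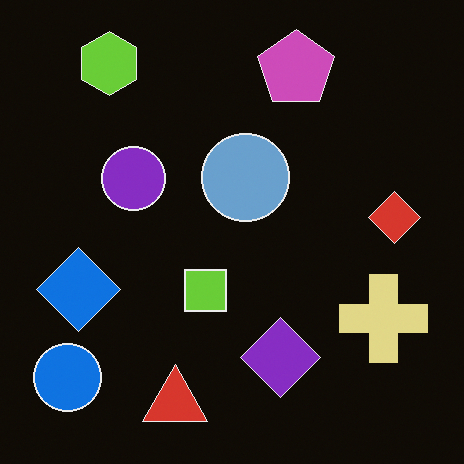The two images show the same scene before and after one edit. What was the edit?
The transformation is: color-inverted (negative).

The light background has become dark and every shape's color is its complement — a photographic negative.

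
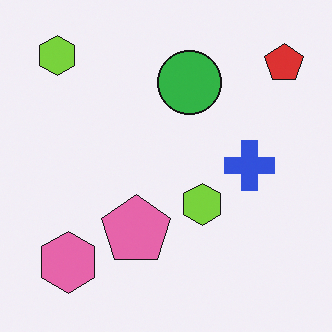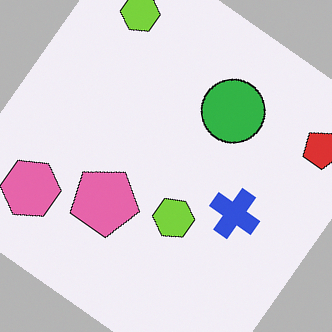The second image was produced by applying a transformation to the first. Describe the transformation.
The second image is the first rotated clockwise by a large amount — several tens of degrees.

Every shape is tilted by the same angle and the image corners show triangular fill wedges — a whole-image rotation by a non-right angle.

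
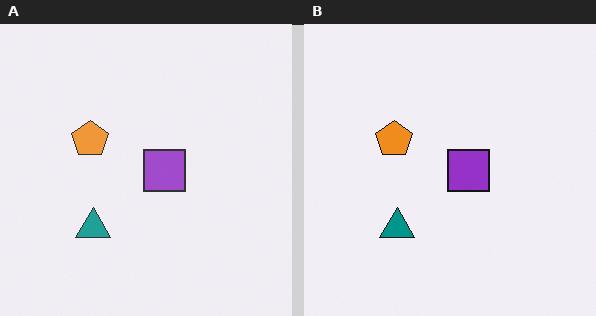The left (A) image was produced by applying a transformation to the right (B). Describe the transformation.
This is the original image given slightly reduced contrast.

Tones are pushed toward mid-grey across the whole image — a global contrast change.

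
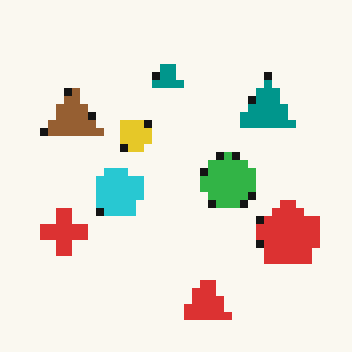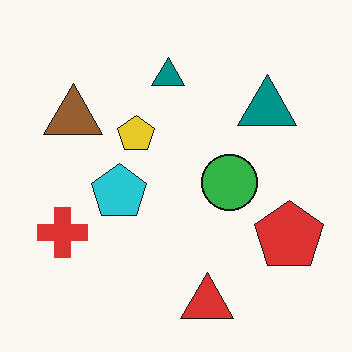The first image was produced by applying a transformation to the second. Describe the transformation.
This is the original image pixelated into visible square blocks.

Shapes are reduced to large square blocks; fine edges and outlines are lost — a downscale-then-upscale (mosaic) effect.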